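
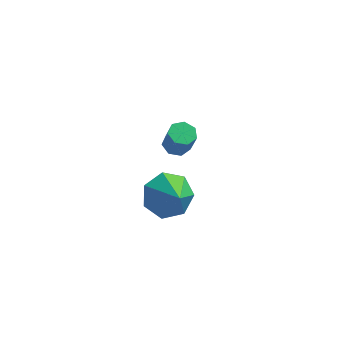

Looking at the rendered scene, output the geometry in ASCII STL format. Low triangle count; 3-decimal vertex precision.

solid 
facet normal -0.433 0.640 -0.635
outer loop
vertex 1.122 -1.164 0.329
vertex 0.614 -1.994 -0.161
vertex 0.273 -1.391 0.68
endloop
endfacet
facet normal 0.304 0.274 0.912
outer loop
vertex 1.122 -1.164 0.329
vertex 0.273 -1.391 0.68
vertex 1.286 -2.986 0.821
endloop
endfacet
facet normal -0.433 0.640 -0.635
outer loop
vertex 0.273 -1.391 0.68
vertex 0.614 -1.994 -0.161
vertex -0.319 -2.072 0.397
endloop
endfacet
facet normal -0.315 -0.117 0.942
outer loop
vertex 0.273 -1.391 0.68
vertex -0.319 -2.072 0.397
vertex 1.286 -2.986 0.821
endloop
endfacet
facet normal -0.433 0.639 -0.635
outer loop
vertex -0.319 -2.072 0.397
vertex 0.614 -1.994 -0.161
vertex -0.208 -2.695 -0.306
endloop
endfacet
facet normal -0.523 -0.677 0.518
outer loop
vertex -0.319 -2.072 0.397
vertex -0.208 -2.695 -0.306
vertex 1.286 -2.986 0.821
endloop
endfacet
facet normal -0.434 0.640 -0.633
outer loop
vertex -0.208 -2.695 -0.306
vertex 0.614 -1.994 -0.161
vertex 0.521 -2.789 -0.901
endloop
endfacet
facet normal -0.161 -0.986 -0.041
outer loop
vertex -0.208 -2.695 -0.306
vertex 0.521 -2.789 -0.901
vertex 1.286 -2.986 0.821
endloop
endfacet
facet normal -0.434 0.640 -0.634
outer loop
vertex 0.521 -2.789 -0.901
vertex 0.614 -1.994 -0.161
vertex 1.32 -2.285 -0.939
endloop
endfacet
facet normal 0.496 -0.810 -0.313
outer loop
vertex 0.521 -2.789 -0.901
vertex 1.32 -2.285 -0.939
vertex 1.286 -2.986 0.821
endloop
endfacet
facet normal -0.434 0.641 -0.633
outer loop
vertex 1.32 -2.285 -0.939
vertex 0.614 -1.994 -0.161
vertex 1.588 -1.562 -0.391
endloop
endfacet
facet normal 0.955 -0.283 -0.094
outer loop
vertex 1.32 -2.285 -0.939
vertex 1.588 -1.562 -0.391
vertex 1.286 -2.986 0.821
endloop
endfacet
facet normal -0.434 0.640 -0.634
outer loop
vertex 1.588 -1.562 -0.391
vertex 0.614 -1.994 -0.161
vertex 1.122 -1.164 0.329
endloop
endfacet
facet normal 0.869 0.200 0.452
outer loop
vertex 1.588 -1.562 -0.391
vertex 1.122 -1.164 0.329
vertex 1.286 -2.986 0.821
endloop
endfacet
facet normal -0.259 0.266 -0.928
outer loop
vertex 0.398 3.661 -2.106
vertex -0.055 3.209 -2.109
vertex -0.102 3.819 -1.921
endloop
endfacet
facet normal 0.352 0.921 0.165
outer loop
vertex 0.398 3.661 -2.106
vertex -0.102 3.819 -1.921
vertex 0.728 3.323 -0.927
endloop
endfacet
facet normal 0.352 0.921 0.165
outer loop
vertex 0.728 3.323 -0.927
vertex -0.102 3.819 -1.921
vertex 0.228 3.481 -0.742
endloop
endfacet
facet normal 0.259 -0.268 0.928
outer loop
vertex 0.728 3.323 -0.927
vertex 0.228 3.481 -0.742
vertex 0.275 2.871 -0.931
endloop
endfacet
facet normal -0.259 0.266 -0.928
outer loop
vertex -0.102 3.819 -1.921
vertex -0.055 3.209 -2.109
vertex -0.566 3.517 -1.878
endloop
endfacet
facet normal -0.484 0.796 0.364
outer loop
vertex -0.102 3.819 -1.921
vertex -0.566 3.517 -1.878
vertex 0.228 3.481 -0.742
endloop
endfacet
facet normal -0.484 0.796 0.364
outer loop
vertex 0.228 3.481 -0.742
vertex -0.566 3.517 -1.878
vertex -0.236 3.179 -0.699
endloop
endfacet
facet normal 0.260 -0.267 0.928
outer loop
vertex 0.228 3.481 -0.742
vertex -0.236 3.179 -0.699
vertex 0.275 2.871 -0.931
endloop
endfacet
facet normal -0.259 0.267 -0.928
outer loop
vertex -0.566 3.517 -1.878
vertex -0.055 3.209 -2.109
vertex -0.645 2.984 -2.009
endloop
endfacet
facet normal -0.955 0.071 0.288
outer loop
vertex -0.566 3.517 -1.878
vertex -0.645 2.984 -2.009
vertex -0.236 3.179 -0.699
endloop
endfacet
facet normal -0.955 0.073 0.287
outer loop
vertex -0.236 3.179 -0.699
vertex -0.645 2.984 -2.009
vertex -0.316 2.645 -0.83
endloop
endfacet
facet normal 0.261 -0.267 0.928
outer loop
vertex -0.236 3.179 -0.699
vertex -0.316 2.645 -0.83
vertex 0.275 2.871 -0.931
endloop
endfacet
facet normal -0.259 0.268 -0.928
outer loop
vertex -0.645 2.984 -2.009
vertex -0.055 3.209 -2.109
vertex -0.28 2.62 -2.216
endloop
endfacet
facet normal -0.708 -0.706 -0.006
outer loop
vertex -0.645 2.984 -2.009
vertex -0.28 2.62 -2.216
vertex -0.316 2.645 -0.83
endloop
endfacet
facet normal -0.708 -0.706 -0.006
outer loop
vertex -0.316 2.645 -0.83
vertex -0.28 2.62 -2.216
vertex 0.049 2.281 -1.037
endloop
endfacet
facet normal 0.260 -0.267 0.928
outer loop
vertex -0.316 2.645 -0.83
vertex 0.049 2.281 -1.037
vertex 0.275 2.871 -0.931
endloop
endfacet
facet normal -0.259 0.267 -0.928
outer loop
vertex -0.28 2.62 -2.216
vertex -0.055 3.209 -2.109
vertex 0.255 2.7 -2.342
endloop
endfacet
facet normal 0.073 -0.953 -0.294
outer loop
vertex -0.28 2.62 -2.216
vertex 0.255 2.7 -2.342
vertex 0.049 2.281 -1.037
endloop
endfacet
facet normal 0.073 -0.953 -0.294
outer loop
vertex 0.049 2.281 -1.037
vertex 0.255 2.7 -2.342
vertex 0.584 2.361 -1.163
endloop
endfacet
facet normal 0.258 -0.266 0.929
outer loop
vertex 0.049 2.281 -1.037
vertex 0.584 2.361 -1.163
vertex 0.275 2.871 -0.931
endloop
endfacet
facet normal -0.261 0.266 -0.928
outer loop
vertex 0.255 2.7 -2.342
vertex -0.055 3.209 -2.109
vertex 0.556 3.163 -2.294
endloop
endfacet
facet normal 0.798 -0.482 -0.361
outer loop
vertex 0.255 2.7 -2.342
vertex 0.556 3.163 -2.294
vertex 0.584 2.361 -1.163
endloop
endfacet
facet normal 0.798 -0.482 -0.362
outer loop
vertex 0.584 2.361 -1.163
vertex 0.556 3.163 -2.294
vertex 0.886 2.825 -1.115
endloop
endfacet
facet normal 0.260 -0.265 0.929
outer loop
vertex 0.584 2.361 -1.163
vertex 0.886 2.825 -1.115
vertex 0.275 2.871 -0.931
endloop
endfacet
facet normal -0.261 0.267 -0.928
outer loop
vertex 0.556 3.163 -2.294
vertex -0.055 3.209 -2.109
vertex 0.398 3.661 -2.106
endloop
endfacet
facet normal 0.923 0.352 -0.157
outer loop
vertex 0.556 3.163 -2.294
vertex 0.398 3.661 -2.106
vertex 0.886 2.825 -1.115
endloop
endfacet
facet normal 0.923 0.352 -0.157
outer loop
vertex 0.886 2.825 -1.115
vertex 0.398 3.661 -2.106
vertex 0.728 3.323 -0.927
endloop
endfacet
facet normal 0.259 -0.268 0.928
outer loop
vertex 0.886 2.825 -1.115
vertex 0.728 3.323 -0.927
vertex 0.275 2.871 -0.931
endloop
endfacet

endsolid


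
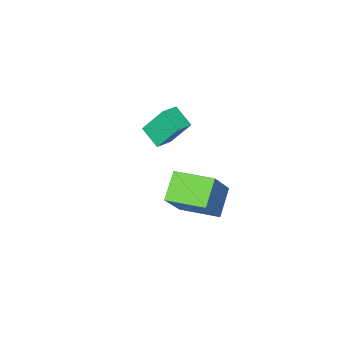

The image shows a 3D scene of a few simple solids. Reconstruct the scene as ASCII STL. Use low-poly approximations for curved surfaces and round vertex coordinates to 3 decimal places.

solid 
facet normal -0.588 0.806 0.069
outer loop
vertex -0.191 2.529 1.224
vertex 0.925 3.198 2.911
vertex 0.679 3.236 0.369
endloop
endfacet
facet normal -0.524 -0.314 -0.792
outer loop
vertex 1.695 1.842 0.249
vertex -0.191 2.529 1.224
vertex 0.679 3.236 0.369
endloop
endfacet
facet normal -0.588 0.806 0.069
outer loop
vertex 0.679 3.236 0.369
vertex 0.925 3.198 2.911
vertex 1.794 3.905 2.055
endloop
endfacet
facet normal 0.617 0.502 -0.607
outer loop
vertex 1.794 3.905 2.055
vertex 1.695 1.842 0.249
vertex 0.679 3.236 0.369
endloop
endfacet
facet normal -0.617 -0.502 0.607
outer loop
vertex -0.191 2.529 1.224
vertex 1.941 1.804 2.791
vertex 0.925 3.198 2.911
endloop
endfacet
facet normal -0.524 -0.315 -0.792
outer loop
vertex 0.826 1.135 1.105
vertex -0.191 2.529 1.224
vertex 1.695 1.842 0.249
endloop
endfacet
facet normal -0.617 -0.502 0.607
outer loop
vertex 0.826 1.135 1.105
vertex 1.941 1.804 2.791
vertex -0.191 2.529 1.224
endloop
endfacet
facet normal 0.524 0.314 0.792
outer loop
vertex 0.925 3.198 2.911
vertex 1.941 1.804 2.791
vertex 1.794 3.905 2.055
endloop
endfacet
facet normal 0.617 0.502 -0.607
outer loop
vertex 2.811 2.511 1.936
vertex 1.695 1.842 0.249
vertex 1.794 3.905 2.055
endloop
endfacet
facet normal 0.523 0.314 0.792
outer loop
vertex 1.794 3.905 2.055
vertex 1.941 1.804 2.791
vertex 2.811 2.511 1.936
endloop
endfacet
facet normal 0.588 -0.806 -0.069
outer loop
vertex 2.811 2.511 1.936
vertex 0.826 1.135 1.105
vertex 1.695 1.842 0.249
endloop
endfacet
facet normal 0.588 -0.806 -0.069
outer loop
vertex 1.941 1.804 2.791
vertex 0.826 1.135 1.105
vertex 2.811 2.511 1.936
endloop
endfacet
facet normal -0.325 0.445 0.835
outer loop
vertex -0.598 -2.075 2.888
vertex 0.181 -1.859 3.076
vertex -0.728 -1.115 2.326
endloop
endfacet
facet normal -0.938 -0.260 -0.228
outer loop
vertex -0.181 -1.861 0.924
vertex -0.598 -2.075 2.888
vertex -0.728 -1.115 2.326
endloop
endfacet
facet normal -0.326 0.444 0.835
outer loop
vertex -0.728 -1.115 2.326
vertex 0.181 -1.859 3.076
vertex 0.051 -0.899 2.515
endloop
endfacet
facet normal -0.116 0.857 -0.501
outer loop
vertex 0.051 -0.899 2.515
vertex -0.181 -1.861 0.924
vertex -0.728 -1.115 2.326
endloop
endfacet
facet normal 0.117 -0.857 0.502
outer loop
vertex -0.598 -2.075 2.888
vertex 0.728 -2.605 1.674
vertex 0.181 -1.859 3.076
endloop
endfacet
facet normal -0.938 -0.260 -0.228
outer loop
vertex -0.051 -2.821 1.485
vertex -0.598 -2.075 2.888
vertex -0.181 -1.861 0.924
endloop
endfacet
facet normal 0.116 -0.857 0.501
outer loop
vertex -0.051 -2.821 1.485
vertex 0.728 -2.605 1.674
vertex -0.598 -2.075 2.888
endloop
endfacet
facet normal 0.938 0.260 0.228
outer loop
vertex 0.181 -1.859 3.076
vertex 0.728 -2.605 1.674
vertex 0.051 -0.899 2.515
endloop
endfacet
facet normal -0.117 0.857 -0.501
outer loop
vertex 0.598 -1.645 1.112
vertex -0.181 -1.861 0.924
vertex 0.051 -0.899 2.515
endloop
endfacet
facet normal 0.938 0.260 0.227
outer loop
vertex 0.051 -0.899 2.515
vertex 0.728 -2.605 1.674
vertex 0.598 -1.645 1.112
endloop
endfacet
facet normal 0.325 -0.444 -0.835
outer loop
vertex 0.598 -1.645 1.112
vertex -0.051 -2.821 1.485
vertex -0.181 -1.861 0.924
endloop
endfacet
facet normal 0.326 -0.444 -0.835
outer loop
vertex 0.728 -2.605 1.674
vertex -0.051 -2.821 1.485
vertex 0.598 -1.645 1.112
endloop
endfacet

endsolid


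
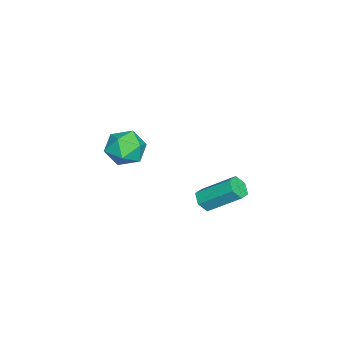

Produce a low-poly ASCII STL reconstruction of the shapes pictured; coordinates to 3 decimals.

solid 
facet normal -0.038 -0.785 -0.618
outer loop
vertex 3.01 2.417 -1.317
vertex 2.348 2.578 -1.481
vertex 2.877 2.846 -1.854
endloop
endfacet
facet normal 0.981 0.088 -0.173
outer loop
vertex 3.01 2.417 -1.317
vertex 2.877 2.846 -1.854
vertex 3.093 4.121 0.024
endloop
endfacet
facet normal 0.981 0.088 -0.173
outer loop
vertex 3.093 4.121 0.024
vertex 2.877 2.846 -1.854
vertex 2.96 4.55 -0.513
endloop
endfacet
facet normal 0.039 0.785 0.618
outer loop
vertex 3.093 4.121 0.024
vertex 2.96 4.55 -0.513
vertex 2.432 4.282 -0.139
endloop
endfacet
facet normal -0.039 -0.785 -0.619
outer loop
vertex 2.877 2.846 -1.854
vertex 2.348 2.578 -1.481
vertex 2.215 3.007 -2.017
endloop
endfacet
facet normal 0.325 0.575 -0.751
outer loop
vertex 2.877 2.846 -1.854
vertex 2.215 3.007 -2.017
vertex 2.96 4.55 -0.513
endloop
endfacet
facet normal 0.325 0.575 -0.751
outer loop
vertex 2.96 4.55 -0.513
vertex 2.215 3.007 -2.017
vertex 2.299 4.711 -0.676
endloop
endfacet
facet normal 0.039 0.785 0.618
outer loop
vertex 2.96 4.55 -0.513
vertex 2.299 4.711 -0.676
vertex 2.432 4.282 -0.139
endloop
endfacet
facet normal -0.039 -0.785 -0.619
outer loop
vertex 2.215 3.007 -2.017
vertex 2.348 2.578 -1.481
vertex 1.687 2.739 -1.644
endloop
endfacet
facet normal -0.655 0.487 -0.578
outer loop
vertex 2.215 3.007 -2.017
vertex 1.687 2.739 -1.644
vertex 2.299 4.711 -0.676
endloop
endfacet
facet normal -0.655 0.487 -0.578
outer loop
vertex 2.299 4.711 -0.676
vertex 1.687 2.739 -1.644
vertex 1.77 4.443 -0.303
endloop
endfacet
facet normal 0.038 0.785 0.618
outer loop
vertex 2.299 4.711 -0.676
vertex 1.77 4.443 -0.303
vertex 2.432 4.282 -0.139
endloop
endfacet
facet normal -0.039 -0.785 -0.618
outer loop
vertex 1.687 2.739 -1.644
vertex 2.348 2.578 -1.481
vertex 1.82 2.31 -1.107
endloop
endfacet
facet normal -0.981 -0.088 0.173
outer loop
vertex 1.687 2.739 -1.644
vertex 1.82 2.31 -1.107
vertex 1.77 4.443 -0.303
endloop
endfacet
facet normal -0.981 -0.088 0.173
outer loop
vertex 1.77 4.443 -0.303
vertex 1.82 2.31 -1.107
vertex 1.903 4.014 0.234
endloop
endfacet
facet normal 0.038 0.785 0.618
outer loop
vertex 1.77 4.443 -0.303
vertex 1.903 4.014 0.234
vertex 2.432 4.282 -0.139
endloop
endfacet
facet normal -0.039 -0.785 -0.618
outer loop
vertex 1.82 2.31 -1.107
vertex 2.348 2.578 -1.481
vertex 2.481 2.149 -0.944
endloop
endfacet
facet normal -0.325 -0.575 0.751
outer loop
vertex 1.82 2.31 -1.107
vertex 2.481 2.149 -0.944
vertex 1.903 4.014 0.234
endloop
endfacet
facet normal -0.325 -0.575 0.751
outer loop
vertex 1.903 4.014 0.234
vertex 2.481 2.149 -0.944
vertex 2.565 3.853 0.397
endloop
endfacet
facet normal 0.039 0.785 0.619
outer loop
vertex 1.903 4.014 0.234
vertex 2.565 3.853 0.397
vertex 2.432 4.282 -0.139
endloop
endfacet
facet normal -0.038 -0.785 -0.618
outer loop
vertex 2.481 2.149 -0.944
vertex 2.348 2.578 -1.481
vertex 3.01 2.417 -1.317
endloop
endfacet
facet normal 0.654 -0.487 0.578
outer loop
vertex 2.481 2.149 -0.944
vertex 3.01 2.417 -1.317
vertex 2.565 3.853 0.397
endloop
endfacet
facet normal 0.655 -0.487 0.578
outer loop
vertex 2.565 3.853 0.397
vertex 3.01 2.417 -1.317
vertex 3.093 4.121 0.024
endloop
endfacet
facet normal 0.039 0.785 0.619
outer loop
vertex 2.565 3.853 0.397
vertex 3.093 4.121 0.024
vertex 2.432 4.282 -0.139
endloop
endfacet
facet normal -0.861 0.382 0.335
outer loop
vertex -3.004 -1.742 -1.862
vertex -3.499 -2.856 -1.863
vertex -2.928 -2.444 -0.867
endloop
endfacet
facet normal -0.305 0.767 0.564
outer loop
vertex -3.004 -1.742 -1.862
vertex -2.928 -2.444 -0.867
vertex -1.962 -1.793 -1.23
endloop
endfacet
facet normal 0.054 0.999 -0.008
outer loop
vertex -3.004 -1.742 -1.862
vertex -1.962 -1.793 -1.23
vertex -1.936 -1.804 -2.449
endloop
endfacet
facet normal -0.280 0.757 -0.590
outer loop
vertex -3.004 -1.742 -1.862
vertex -1.936 -1.804 -2.449
vertex -2.886 -2.461 -2.84
endloop
endfacet
facet normal -0.846 0.376 -0.379
outer loop
vertex -3.004 -1.742 -1.862
vertex -2.886 -2.461 -2.84
vertex -3.499 -2.856 -1.863
endloop
endfacet
facet normal 0.126 0.334 0.934
outer loop
vertex -1.962 -1.793 -1.23
vertex -2.928 -2.444 -0.867
vertex -1.814 -2.939 -0.84
endloop
endfacet
facet normal -0.774 -0.288 0.563
outer loop
vertex -2.928 -2.444 -0.867
vertex -3.499 -2.856 -1.863
vertex -2.764 -3.596 -1.231
endloop
endfacet
facet normal -0.750 -0.298 -0.591
outer loop
vertex -3.499 -2.856 -1.863
vertex -2.886 -2.461 -2.84
vertex -2.738 -3.607 -2.45
endloop
endfacet
facet normal 0.164 0.318 -0.934
outer loop
vertex -2.886 -2.461 -2.84
vertex -1.936 -1.804 -2.449
vertex -1.772 -2.956 -2.813
endloop
endfacet
facet normal 0.706 0.708 0.009
outer loop
vertex -1.936 -1.804 -2.449
vertex -1.962 -1.793 -1.23
vertex -1.201 -2.544 -1.817
endloop
endfacet
facet normal 0.280 -0.757 0.590
outer loop
vertex -1.696 -3.658 -1.818
vertex -1.814 -2.939 -0.84
vertex -2.764 -3.596 -1.231
endloop
endfacet
facet normal -0.054 -0.999 0.008
outer loop
vertex -1.696 -3.658 -1.818
vertex -2.764 -3.596 -1.231
vertex -2.738 -3.607 -2.45
endloop
endfacet
facet normal 0.305 -0.767 -0.564
outer loop
vertex -1.696 -3.658 -1.818
vertex -2.738 -3.607 -2.45
vertex -1.772 -2.956 -2.813
endloop
endfacet
facet normal 0.861 -0.382 -0.335
outer loop
vertex -1.696 -3.658 -1.818
vertex -1.772 -2.956 -2.813
vertex -1.201 -2.544 -1.817
endloop
endfacet
facet normal 0.846 -0.376 0.379
outer loop
vertex -1.696 -3.658 -1.818
vertex -1.201 -2.544 -1.817
vertex -1.814 -2.939 -0.84
endloop
endfacet
facet normal -0.164 -0.318 0.934
outer loop
vertex -2.764 -3.596 -1.231
vertex -1.814 -2.939 -0.84
vertex -2.928 -2.444 -0.867
endloop
endfacet
facet normal -0.706 -0.708 -0.009
outer loop
vertex -2.738 -3.607 -2.45
vertex -2.764 -3.596 -1.231
vertex -3.499 -2.856 -1.863
endloop
endfacet
facet normal -0.126 -0.334 -0.934
outer loop
vertex -1.772 -2.956 -2.813
vertex -2.738 -3.607 -2.45
vertex -2.886 -2.461 -2.84
endloop
endfacet
facet normal 0.774 0.288 -0.563
outer loop
vertex -1.201 -2.544 -1.817
vertex -1.772 -2.956 -2.813
vertex -1.936 -1.804 -2.449
endloop
endfacet
facet normal 0.750 0.298 0.591
outer loop
vertex -1.814 -2.939 -0.84
vertex -1.201 -2.544 -1.817
vertex -1.962 -1.793 -1.23
endloop
endfacet

endsolid


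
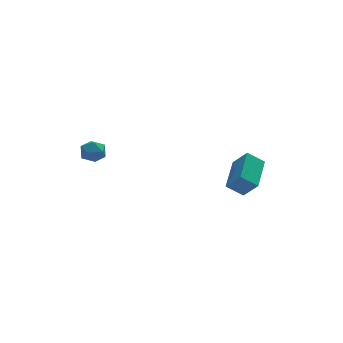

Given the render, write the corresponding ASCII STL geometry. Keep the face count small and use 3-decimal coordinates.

solid 
facet normal -0.414 0.490 -0.767
outer loop
vertex 1.69 -3.954 -3.721
vertex 2.781 -2.193 -3.185
vertex 2.557 -4.285 -4.4
endloop
endfacet
facet normal -0.510 -0.823 -0.250
outer loop
vertex 3.099 -4.927 -3.395
vertex 1.69 -3.954 -3.721
vertex 2.557 -4.285 -4.4
endloop
endfacet
facet normal -0.414 0.490 -0.767
outer loop
vertex 2.557 -4.285 -4.4
vertex 2.781 -2.193 -3.185
vertex 3.648 -2.524 -3.864
endloop
endfacet
facet normal 0.754 -0.288 -0.590
outer loop
vertex 3.648 -2.524 -3.864
vertex 3.099 -4.927 -3.395
vertex 2.557 -4.285 -4.4
endloop
endfacet
facet normal -0.754 0.288 0.590
outer loop
vertex 1.69 -3.954 -3.721
vertex 3.323 -2.835 -2.18
vertex 2.781 -2.193 -3.185
endloop
endfacet
facet normal -0.510 -0.823 -0.250
outer loop
vertex 2.232 -4.596 -2.716
vertex 1.69 -3.954 -3.721
vertex 3.099 -4.927 -3.395
endloop
endfacet
facet normal -0.754 0.288 0.590
outer loop
vertex 2.232 -4.596 -2.716
vertex 3.323 -2.835 -2.18
vertex 1.69 -3.954 -3.721
endloop
endfacet
facet normal 0.510 0.823 0.250
outer loop
vertex 2.781 -2.193 -3.185
vertex 3.323 -2.835 -2.18
vertex 3.648 -2.524 -3.864
endloop
endfacet
facet normal 0.754 -0.288 -0.590
outer loop
vertex 4.19 -3.166 -2.859
vertex 3.099 -4.927 -3.395
vertex 3.648 -2.524 -3.864
endloop
endfacet
facet normal 0.510 0.823 0.250
outer loop
vertex 3.648 -2.524 -3.864
vertex 3.323 -2.835 -2.18
vertex 4.19 -3.166 -2.859
endloop
endfacet
facet normal 0.414 -0.490 0.767
outer loop
vertex 4.19 -3.166 -2.859
vertex 2.232 -4.596 -2.716
vertex 3.099 -4.927 -3.395
endloop
endfacet
facet normal 0.414 -0.490 0.767
outer loop
vertex 3.323 -2.835 -2.18
vertex 2.232 -4.596 -2.716
vertex 4.19 -3.166 -2.859
endloop
endfacet
facet normal -0.260 0.449 0.855
outer loop
vertex -4.521 1.219 -2.377
vertex -3.886 0.896 -2.014
vertex -3.824 1.609 -2.37
endloop
endfacet
facet normal -0.469 0.834 0.290
outer loop
vertex -4.521 1.219 -2.377
vertex -3.824 1.609 -2.37
vertex -4.266 1.592 -3.036
endloop
endfacet
facet normal -0.899 0.425 -0.107
outer loop
vertex -4.521 1.219 -2.377
vertex -4.266 1.592 -3.036
vertex -4.601 0.869 -3.091
endloop
endfacet
facet normal -0.955 -0.211 0.210
outer loop
vertex -4.521 1.219 -2.377
vertex -4.601 0.869 -3.091
vertex -4.367 0.439 -2.46
endloop
endfacet
facet normal -0.560 -0.196 0.805
outer loop
vertex -4.521 1.219 -2.377
vertex -4.367 0.439 -2.46
vertex -3.886 0.896 -2.014
endloop
endfacet
facet normal 0.108 0.989 -0.097
outer loop
vertex -4.266 1.592 -3.036
vertex -3.824 1.609 -2.37
vertex -3.473 1.501 -3.08
endloop
endfacet
facet normal 0.448 0.368 0.815
outer loop
vertex -3.824 1.609 -2.37
vertex -3.886 0.896 -2.014
vertex -3.239 1.071 -2.449
endloop
endfacet
facet normal -0.037 -0.678 0.734
outer loop
vertex -3.886 0.896 -2.014
vertex -4.367 0.439 -2.46
vertex -3.574 0.348 -2.504
endloop
endfacet
facet normal -0.676 -0.701 -0.227
outer loop
vertex -4.367 0.439 -2.46
vertex -4.601 0.869 -3.091
vertex -4.016 0.331 -3.17
endloop
endfacet
facet normal -0.587 0.328 -0.740
outer loop
vertex -4.601 0.869 -3.091
vertex -4.266 1.592 -3.036
vertex -3.954 1.044 -3.526
endloop
endfacet
facet normal 0.955 0.211 -0.210
outer loop
vertex -3.319 0.721 -3.163
vertex -3.473 1.501 -3.08
vertex -3.239 1.071 -2.449
endloop
endfacet
facet normal 0.899 -0.425 0.107
outer loop
vertex -3.319 0.721 -3.163
vertex -3.239 1.071 -2.449
vertex -3.574 0.348 -2.504
endloop
endfacet
facet normal 0.469 -0.834 -0.290
outer loop
vertex -3.319 0.721 -3.163
vertex -3.574 0.348 -2.504
vertex -4.016 0.331 -3.17
endloop
endfacet
facet normal 0.260 -0.449 -0.855
outer loop
vertex -3.319 0.721 -3.163
vertex -4.016 0.331 -3.17
vertex -3.954 1.044 -3.526
endloop
endfacet
facet normal 0.560 0.196 -0.805
outer loop
vertex -3.319 0.721 -3.163
vertex -3.954 1.044 -3.526
vertex -3.473 1.501 -3.08
endloop
endfacet
facet normal 0.676 0.701 0.227
outer loop
vertex -3.239 1.071 -2.449
vertex -3.473 1.501 -3.08
vertex -3.824 1.609 -2.37
endloop
endfacet
facet normal 0.587 -0.328 0.740
outer loop
vertex -3.574 0.348 -2.504
vertex -3.239 1.071 -2.449
vertex -3.886 0.896 -2.014
endloop
endfacet
facet normal -0.108 -0.989 0.097
outer loop
vertex -4.016 0.331 -3.17
vertex -3.574 0.348 -2.504
vertex -4.367 0.439 -2.46
endloop
endfacet
facet normal -0.448 -0.368 -0.815
outer loop
vertex -3.954 1.044 -3.526
vertex -4.016 0.331 -3.17
vertex -4.601 0.869 -3.091
endloop
endfacet
facet normal 0.037 0.678 -0.734
outer loop
vertex -3.473 1.501 -3.08
vertex -3.954 1.044 -3.526
vertex -4.266 1.592 -3.036
endloop
endfacet

endsolid


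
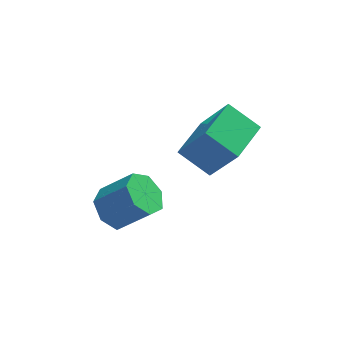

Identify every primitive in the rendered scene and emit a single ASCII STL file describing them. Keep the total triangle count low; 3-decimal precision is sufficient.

solid 
facet normal -0.699 0.143 -0.700
outer loop
vertex -2.378 0.792 -2.565
vertex -2.967 0.298 -2.078
vertex -2.815 1.195 -2.046
endloop
endfacet
facet normal 0.452 0.848 -0.278
outer loop
vertex -2.378 0.792 -2.565
vertex -2.815 1.195 -2.046
vertex -1.224 0.555 -1.409
endloop
endfacet
facet normal 0.452 0.848 -0.278
outer loop
vertex -1.224 0.555 -1.409
vertex -2.815 1.195 -2.046
vertex -1.661 0.958 -0.89
endloop
endfacet
facet normal 0.699 -0.144 0.700
outer loop
vertex -1.224 0.555 -1.409
vertex -1.661 0.958 -0.89
vertex -1.813 0.062 -0.922
endloop
endfacet
facet normal -0.699 0.143 -0.701
outer loop
vertex -2.815 1.195 -2.046
vertex -2.967 0.298 -2.078
vertex -3.367 0.923 -1.551
endloop
endfacet
facet normal -0.151 0.928 0.341
outer loop
vertex -2.815 1.195 -2.046
vertex -3.367 0.923 -1.551
vertex -1.661 0.958 -0.89
endloop
endfacet
facet normal -0.151 0.928 0.341
outer loop
vertex -1.661 0.958 -0.89
vertex -3.367 0.923 -1.551
vertex -2.213 0.686 -0.395
endloop
endfacet
facet normal 0.699 -0.144 0.701
outer loop
vertex -1.661 0.958 -0.89
vertex -2.213 0.686 -0.395
vertex -1.813 0.062 -0.922
endloop
endfacet
facet normal -0.700 0.142 -0.700
outer loop
vertex -3.367 0.923 -1.551
vertex -2.967 0.298 -2.078
vertex -3.617 0.181 -1.452
endloop
endfacet
facet normal -0.640 0.310 0.703
outer loop
vertex -3.367 0.923 -1.551
vertex -3.617 0.181 -1.452
vertex -2.213 0.686 -0.395
endloop
endfacet
facet normal -0.640 0.309 0.703
outer loop
vertex -2.213 0.686 -0.395
vertex -3.617 0.181 -1.452
vertex -2.464 -0.056 -0.297
endloop
endfacet
facet normal 0.699 -0.144 0.701
outer loop
vertex -2.213 0.686 -0.395
vertex -2.464 -0.056 -0.297
vertex -1.813 0.062 -0.922
endloop
endfacet
facet normal -0.700 0.143 -0.700
outer loop
vertex -3.617 0.181 -1.452
vertex -2.967 0.298 -2.078
vertex -3.378 -0.473 -1.825
endloop
endfacet
facet normal -0.648 -0.542 0.535
outer loop
vertex -3.617 0.181 -1.452
vertex -3.378 -0.473 -1.825
vertex -2.464 -0.056 -0.297
endloop
endfacet
facet normal -0.648 -0.542 0.535
outer loop
vertex -2.464 -0.056 -0.297
vertex -3.378 -0.473 -1.825
vertex -2.225 -0.71 -0.67
endloop
endfacet
facet normal 0.699 -0.144 0.701
outer loop
vertex -2.464 -0.056 -0.297
vertex -2.225 -0.71 -0.67
vertex -1.813 0.062 -0.922
endloop
endfacet
facet normal -0.699 0.143 -0.700
outer loop
vertex -3.378 -0.473 -1.825
vertex -2.967 0.298 -2.078
vertex -2.829 -0.546 -2.388
endloop
endfacet
facet normal -0.167 -0.985 -0.035
outer loop
vertex -3.378 -0.473 -1.825
vertex -2.829 -0.546 -2.388
vertex -2.225 -0.71 -0.67
endloop
endfacet
facet normal -0.167 -0.985 -0.035
outer loop
vertex -2.225 -0.71 -0.67
vertex -2.829 -0.546 -2.388
vertex -1.676 -0.783 -1.233
endloop
endfacet
facet normal 0.699 -0.144 0.700
outer loop
vertex -2.225 -0.71 -0.67
vertex -1.676 -0.783 -1.233
vertex -1.813 0.062 -0.922
endloop
endfacet
facet normal -0.699 0.143 -0.701
outer loop
vertex -2.829 -0.546 -2.388
vertex -2.967 0.298 -2.078
vertex -2.384 0.017 -2.717
endloop
endfacet
facet normal 0.440 -0.686 -0.580
outer loop
vertex -2.829 -0.546 -2.388
vertex -2.384 0.017 -2.717
vertex -1.676 -0.783 -1.233
endloop
endfacet
facet normal 0.439 -0.687 -0.580
outer loop
vertex -1.676 -0.783 -1.233
vertex -2.384 0.017 -2.717
vertex -1.23 -0.22 -1.562
endloop
endfacet
facet normal 0.699 -0.144 0.700
outer loop
vertex -1.676 -0.783 -1.233
vertex -1.23 -0.22 -1.562
vertex -1.813 0.062 -0.922
endloop
endfacet
facet normal -0.699 0.143 -0.701
outer loop
vertex -2.384 0.017 -2.717
vertex -2.967 0.298 -2.078
vertex -2.378 0.792 -2.565
endloop
endfacet
facet normal 0.715 0.129 -0.687
outer loop
vertex -2.384 0.017 -2.717
vertex -2.378 0.792 -2.565
vertex -1.23 -0.22 -1.562
endloop
endfacet
facet normal 0.715 0.130 -0.687
outer loop
vertex -1.23 -0.22 -1.562
vertex -2.378 0.792 -2.565
vertex -1.224 0.555 -1.409
endloop
endfacet
facet normal 0.699 -0.144 0.700
outer loop
vertex -1.23 -0.22 -1.562
vertex -1.224 0.555 -1.409
vertex -1.813 0.062 -0.922
endloop
endfacet
facet normal -0.739 0.419 0.527
outer loop
vertex 0.219 -0.233 2.862
vertex 1.103 1.228 2.939
vertex -0.675 0.4 1.105
endloop
endfacet
facet normal -0.517 -0.855 -0.045
outer loop
vertex 0.397 -0.208 0.341
vertex 0.219 -0.233 2.862
vertex -0.675 0.4 1.105
endloop
endfacet
facet normal -0.739 0.419 0.527
outer loop
vertex -0.675 0.4 1.105
vertex 1.103 1.228 2.939
vertex 0.209 1.861 1.182
endloop
endfacet
facet normal -0.431 0.306 -0.849
outer loop
vertex 0.209 1.861 1.182
vertex 0.397 -0.208 0.341
vertex -0.675 0.4 1.105
endloop
endfacet
facet normal 0.431 -0.306 0.849
outer loop
vertex 0.219 -0.233 2.862
vertex 2.175 0.62 2.175
vertex 1.103 1.228 2.939
endloop
endfacet
facet normal -0.517 -0.855 -0.045
outer loop
vertex 1.291 -0.841 2.098
vertex 0.219 -0.233 2.862
vertex 0.397 -0.208 0.341
endloop
endfacet
facet normal 0.431 -0.306 0.849
outer loop
vertex 1.291 -0.841 2.098
vertex 2.175 0.62 2.175
vertex 0.219 -0.233 2.862
endloop
endfacet
facet normal 0.517 0.855 0.045
outer loop
vertex 1.103 1.228 2.939
vertex 2.175 0.62 2.175
vertex 0.209 1.861 1.182
endloop
endfacet
facet normal -0.431 0.306 -0.849
outer loop
vertex 1.281 1.253 0.418
vertex 0.397 -0.208 0.341
vertex 0.209 1.861 1.182
endloop
endfacet
facet normal 0.517 0.855 0.045
outer loop
vertex 0.209 1.861 1.182
vertex 2.175 0.62 2.175
vertex 1.281 1.253 0.418
endloop
endfacet
facet normal 0.739 -0.419 -0.527
outer loop
vertex 1.281 1.253 0.418
vertex 1.291 -0.841 2.098
vertex 0.397 -0.208 0.341
endloop
endfacet
facet normal 0.739 -0.419 -0.527
outer loop
vertex 2.175 0.62 2.175
vertex 1.291 -0.841 2.098
vertex 1.281 1.253 0.418
endloop
endfacet

endsolid


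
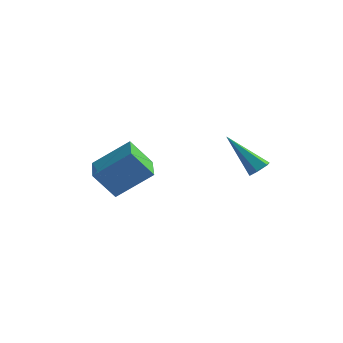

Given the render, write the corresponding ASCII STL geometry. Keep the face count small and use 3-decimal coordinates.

solid 
facet normal -0.716 -0.348 -0.605
outer loop
vertex -1.993 -3.319 2.607
vertex -2.625 -1.832 2.499
vertex -1.136 -3.04 1.433
endloop
endfacet
facet normal 0.390 -0.918 0.067
outer loop
vertex 0.245 -2.368 2.601
vertex -1.993 -3.319 2.607
vertex -1.136 -3.04 1.433
endloop
endfacet
facet normal -0.716 -0.349 -0.605
outer loop
vertex -1.136 -3.04 1.433
vertex -2.625 -1.832 2.499
vertex -1.769 -1.553 1.325
endloop
endfacet
facet normal 0.579 0.189 -0.793
outer loop
vertex -1.769 -1.553 1.325
vertex 0.245 -2.368 2.601
vertex -1.136 -3.04 1.433
endloop
endfacet
facet normal -0.579 -0.189 0.793
outer loop
vertex -1.993 -3.319 2.607
vertex -1.244 -1.16 3.667
vertex -2.625 -1.832 2.499
endloop
endfacet
facet normal 0.390 -0.918 0.066
outer loop
vertex -0.611 -2.647 3.775
vertex -1.993 -3.319 2.607
vertex 0.245 -2.368 2.601
endloop
endfacet
facet normal -0.579 -0.189 0.793
outer loop
vertex -0.611 -2.647 3.775
vertex -1.244 -1.16 3.667
vertex -1.993 -3.319 2.607
endloop
endfacet
facet normal -0.391 0.918 -0.067
outer loop
vertex -2.625 -1.832 2.499
vertex -1.244 -1.16 3.667
vertex -1.769 -1.553 1.325
endloop
endfacet
facet normal 0.579 0.188 -0.793
outer loop
vertex -0.387 -0.881 2.493
vertex 0.245 -2.368 2.601
vertex -1.769 -1.553 1.325
endloop
endfacet
facet normal -0.390 0.918 -0.067
outer loop
vertex -1.769 -1.553 1.325
vertex -1.244 -1.16 3.667
vertex -0.387 -0.881 2.493
endloop
endfacet
facet normal 0.716 0.348 0.605
outer loop
vertex -0.387 -0.881 2.493
vertex -0.611 -2.647 3.775
vertex 0.245 -2.368 2.601
endloop
endfacet
facet normal 0.716 0.349 0.605
outer loop
vertex -1.244 -1.16 3.667
vertex -0.611 -2.647 3.775
vertex -0.387 -0.881 2.493
endloop
endfacet
facet normal 0.691 -0.085 -0.718
outer loop
vertex 4.077 0.327 2.523
vertex 3.71 0.469 2.153
vertex 4.009 0.848 2.396
endloop
endfacet
facet normal 0.547 0.265 0.794
outer loop
vertex 4.077 0.327 2.523
vertex 4.009 0.848 2.396
vertex 2.23 0.651 3.687
endloop
endfacet
facet normal 0.691 -0.085 -0.718
outer loop
vertex 4.009 0.848 2.396
vertex 3.71 0.469 2.153
vertex 3.642 0.989 2.026
endloop
endfacet
facet normal 0.092 0.957 0.273
outer loop
vertex 4.009 0.848 2.396
vertex 3.642 0.989 2.026
vertex 2.23 0.651 3.687
endloop
endfacet
facet normal 0.693 -0.084 -0.716
outer loop
vertex 3.642 0.989 2.026
vertex 3.71 0.469 2.153
vertex 3.344 0.611 1.782
endloop
endfacet
facet normal -0.601 0.710 -0.366
outer loop
vertex 3.642 0.989 2.026
vertex 3.344 0.611 1.782
vertex 2.23 0.651 3.687
endloop
endfacet
facet normal 0.693 -0.086 -0.716
outer loop
vertex 3.344 0.611 1.782
vertex 3.71 0.469 2.153
vertex 3.412 0.09 1.91
endloop
endfacet
facet normal -0.842 -0.230 -0.488
outer loop
vertex 3.344 0.611 1.782
vertex 3.412 0.09 1.91
vertex 2.23 0.651 3.687
endloop
endfacet
facet normal 0.692 -0.085 -0.717
outer loop
vertex 3.412 0.09 1.91
vertex 3.71 0.469 2.153
vertex 3.778 -0.051 2.28
endloop
endfacet
facet normal -0.388 -0.921 0.033
outer loop
vertex 3.412 0.09 1.91
vertex 3.778 -0.051 2.28
vertex 2.23 0.651 3.687
endloop
endfacet
facet normal 0.691 -0.085 -0.718
outer loop
vertex 3.778 -0.051 2.28
vertex 3.71 0.469 2.153
vertex 4.077 0.327 2.523
endloop
endfacet
facet normal 0.306 -0.674 0.673
outer loop
vertex 3.778 -0.051 2.28
vertex 4.077 0.327 2.523
vertex 2.23 0.651 3.687
endloop
endfacet

endsolid


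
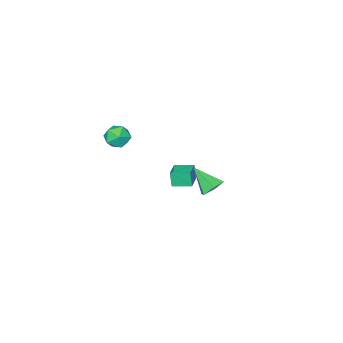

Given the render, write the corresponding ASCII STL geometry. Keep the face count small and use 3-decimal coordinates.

solid 
facet normal -0.584 0.800 0.138
outer loop
vertex -2.184 -0.655 -0.162
vertex -1.237 -0.001 0.05
vertex -2.117 -0.442 -1.116
endloop
endfacet
facet normal -0.809 -0.559 -0.182
outer loop
vertex -1.463 -1.339 -1.27
vertex -2.184 -0.655 -0.162
vertex -2.117 -0.442 -1.116
endloop
endfacet
facet normal -0.583 0.801 0.137
outer loop
vertex -2.117 -0.442 -1.116
vertex -1.237 -0.001 0.05
vertex -1.17 0.211 -0.904
endloop
endfacet
facet normal 0.068 0.217 -0.974
outer loop
vertex -1.17 0.211 -0.904
vertex -1.463 -1.339 -1.27
vertex -2.117 -0.442 -1.116
endloop
endfacet
facet normal -0.068 -0.217 0.974
outer loop
vertex -2.184 -0.655 -0.162
vertex -0.583 -0.898 -0.104
vertex -1.237 -0.001 0.05
endloop
endfacet
facet normal -0.809 -0.559 -0.181
outer loop
vertex -1.53 -1.551 -0.316
vertex -2.184 -0.655 -0.162
vertex -1.463 -1.339 -1.27
endloop
endfacet
facet normal -0.068 -0.217 0.974
outer loop
vertex -1.53 -1.551 -0.316
vertex -0.583 -0.898 -0.104
vertex -2.184 -0.655 -0.162
endloop
endfacet
facet normal 0.809 0.559 0.181
outer loop
vertex -1.237 -0.001 0.05
vertex -0.583 -0.898 -0.104
vertex -1.17 0.211 -0.904
endloop
endfacet
facet normal 0.068 0.217 -0.974
outer loop
vertex -0.516 -0.685 -1.058
vertex -1.463 -1.339 -1.27
vertex -1.17 0.211 -0.904
endloop
endfacet
facet normal 0.809 0.559 0.182
outer loop
vertex -1.17 0.211 -0.904
vertex -0.583 -0.898 -0.104
vertex -0.516 -0.685 -1.058
endloop
endfacet
facet normal 0.583 -0.801 -0.137
outer loop
vertex -0.516 -0.685 -1.058
vertex -1.53 -1.551 -0.316
vertex -1.463 -1.339 -1.27
endloop
endfacet
facet normal 0.583 -0.801 -0.138
outer loop
vertex -0.583 -0.898 -0.104
vertex -1.53 -1.551 -0.316
vertex -0.516 -0.685 -1.058
endloop
endfacet
facet normal 0.149 0.986 0.071
outer loop
vertex 0.825 -3.191 1.502
vertex 0.154 -3.127 2.021
vertex 0.929 -3.267 2.344
endloop
endfacet
facet normal 0.766 0.642 -0.037
outer loop
vertex 0.825 -3.191 1.502
vertex 0.929 -3.267 2.344
vertex 1.343 -3.791 1.814
endloop
endfacet
facet normal 0.711 0.277 -0.647
outer loop
vertex 0.825 -3.191 1.502
vertex 1.343 -3.791 1.814
vertex 0.824 -3.974 1.165
endloop
endfacet
facet normal 0.061 0.395 -0.917
outer loop
vertex 0.825 -3.191 1.502
vertex 0.824 -3.974 1.165
vertex 0.088 -3.563 1.293
endloop
endfacet
facet normal -0.286 0.833 -0.473
outer loop
vertex 0.825 -3.191 1.502
vertex 0.088 -3.563 1.293
vertex 0.154 -3.127 2.021
endloop
endfacet
facet normal 0.852 0.174 0.494
outer loop
vertex 1.343 -3.791 1.814
vertex 0.929 -3.267 2.344
vertex 0.992 -4.097 2.527
endloop
endfacet
facet normal -0.146 0.730 0.667
outer loop
vertex 0.929 -3.267 2.344
vertex 0.154 -3.127 2.021
vertex 0.256 -3.686 2.655
endloop
endfacet
facet normal -0.850 0.482 -0.212
outer loop
vertex 0.154 -3.127 2.021
vertex 0.088 -3.563 1.293
vertex -0.263 -3.869 2.006
endloop
endfacet
facet normal -0.289 -0.227 -0.930
outer loop
vertex 0.088 -3.563 1.293
vertex 0.824 -3.974 1.165
vertex 0.151 -4.393 1.476
endloop
endfacet
facet normal 0.763 -0.419 -0.492
outer loop
vertex 0.824 -3.974 1.165
vertex 1.343 -3.791 1.814
vertex 0.926 -4.533 1.799
endloop
endfacet
facet normal -0.061 -0.395 0.917
outer loop
vertex 0.255 -4.469 2.318
vertex 0.992 -4.097 2.527
vertex 0.256 -3.686 2.655
endloop
endfacet
facet normal -0.711 -0.277 0.647
outer loop
vertex 0.255 -4.469 2.318
vertex 0.256 -3.686 2.655
vertex -0.263 -3.869 2.006
endloop
endfacet
facet normal -0.766 -0.642 0.037
outer loop
vertex 0.255 -4.469 2.318
vertex -0.263 -3.869 2.006
vertex 0.151 -4.393 1.476
endloop
endfacet
facet normal -0.149 -0.986 -0.071
outer loop
vertex 0.255 -4.469 2.318
vertex 0.151 -4.393 1.476
vertex 0.926 -4.533 1.799
endloop
endfacet
facet normal 0.286 -0.833 0.473
outer loop
vertex 0.255 -4.469 2.318
vertex 0.926 -4.533 1.799
vertex 0.992 -4.097 2.527
endloop
endfacet
facet normal 0.289 0.227 0.930
outer loop
vertex 0.256 -3.686 2.655
vertex 0.992 -4.097 2.527
vertex 0.929 -3.267 2.344
endloop
endfacet
facet normal -0.763 0.419 0.492
outer loop
vertex -0.263 -3.869 2.006
vertex 0.256 -3.686 2.655
vertex 0.154 -3.127 2.021
endloop
endfacet
facet normal -0.852 -0.174 -0.494
outer loop
vertex 0.151 -4.393 1.476
vertex -0.263 -3.869 2.006
vertex 0.088 -3.563 1.293
endloop
endfacet
facet normal 0.146 -0.730 -0.667
outer loop
vertex 0.926 -4.533 1.799
vertex 0.151 -4.393 1.476
vertex 0.824 -3.974 1.165
endloop
endfacet
facet normal 0.850 -0.482 0.212
outer loop
vertex 0.992 -4.097 2.527
vertex 0.926 -4.533 1.799
vertex 1.343 -3.791 1.814
endloop
endfacet
facet normal -0.173 0.694 -0.699
outer loop
vertex 1.311 4.407 2.652
vertex 0.971 3.893 2.225
vertex 0.573 4.292 2.72
endloop
endfacet
facet normal 0.023 0.393 0.919
outer loop
vertex 1.311 4.407 2.652
vertex 0.573 4.292 2.72
vertex 1.249 2.767 3.355
endloop
endfacet
facet normal -0.172 0.695 -0.698
outer loop
vertex 0.573 4.292 2.72
vertex 0.971 3.893 2.225
vertex 0.233 3.778 2.292
endloop
endfacet
facet normal -0.748 -0.056 0.661
outer loop
vertex 0.573 4.292 2.72
vertex 0.233 3.778 2.292
vertex 1.249 2.767 3.355
endloop
endfacet
facet normal -0.172 0.695 -0.698
outer loop
vertex 0.233 3.778 2.292
vertex 0.971 3.893 2.225
vertex 0.631 3.379 1.797
endloop
endfacet
facet normal -0.707 -0.708 0.002
outer loop
vertex 0.233 3.778 2.292
vertex 0.631 3.379 1.797
vertex 1.249 2.767 3.355
endloop
endfacet
facet normal -0.172 0.695 -0.698
outer loop
vertex 0.631 3.379 1.797
vertex 0.971 3.893 2.225
vertex 1.369 3.494 1.73
endloop
endfacet
facet normal 0.106 -0.911 -0.400
outer loop
vertex 0.631 3.379 1.797
vertex 1.369 3.494 1.73
vertex 1.249 2.767 3.355
endloop
endfacet
facet normal -0.173 0.694 -0.699
outer loop
vertex 1.369 3.494 1.73
vertex 0.971 3.893 2.225
vertex 1.709 4.008 2.157
endloop
endfacet
facet normal 0.876 -0.461 -0.142
outer loop
vertex 1.369 3.494 1.73
vertex 1.709 4.008 2.157
vertex 1.249 2.767 3.355
endloop
endfacet
facet normal -0.173 0.694 -0.699
outer loop
vertex 1.709 4.008 2.157
vertex 0.971 3.893 2.225
vertex 1.311 4.407 2.652
endloop
endfacet
facet normal 0.834 0.190 0.517
outer loop
vertex 1.709 4.008 2.157
vertex 1.311 4.407 2.652
vertex 1.249 2.767 3.355
endloop
endfacet

endsolid


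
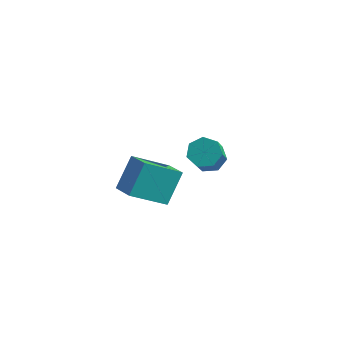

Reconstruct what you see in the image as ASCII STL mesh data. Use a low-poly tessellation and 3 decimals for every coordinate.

solid 
facet normal -0.821 0.472 -0.320
outer loop
vertex -0.46 -2.994 1.57
vertex 0.711 -1.751 0.401
vertex -0.592 -4.136 0.224
endloop
endfacet
facet normal -0.566 -0.600 0.565
outer loop
vertex 0.369 -4.689 0.599
vertex -0.46 -2.994 1.57
vertex -0.592 -4.136 0.224
endloop
endfacet
facet normal -0.821 0.472 -0.320
outer loop
vertex -0.592 -4.136 0.224
vertex 0.711 -1.751 0.401
vertex 0.579 -2.893 -0.945
endloop
endfacet
facet normal -0.074 -0.645 -0.760
outer loop
vertex 0.579 -2.893 -0.945
vertex 0.369 -4.689 0.599
vertex -0.592 -4.136 0.224
endloop
endfacet
facet normal 0.074 0.645 0.760
outer loop
vertex -0.46 -2.994 1.57
vertex 1.672 -2.304 0.776
vertex 0.711 -1.751 0.401
endloop
endfacet
facet normal -0.566 -0.600 0.565
outer loop
vertex 0.501 -3.547 1.945
vertex -0.46 -2.994 1.57
vertex 0.369 -4.689 0.599
endloop
endfacet
facet normal 0.074 0.645 0.760
outer loop
vertex 0.501 -3.547 1.945
vertex 1.672 -2.304 0.776
vertex -0.46 -2.994 1.57
endloop
endfacet
facet normal 0.566 0.600 -0.565
outer loop
vertex 0.711 -1.751 0.401
vertex 1.672 -2.304 0.776
vertex 0.579 -2.893 -0.945
endloop
endfacet
facet normal -0.074 -0.645 -0.760
outer loop
vertex 1.54 -3.446 -0.57
vertex 0.369 -4.689 0.599
vertex 0.579 -2.893 -0.945
endloop
endfacet
facet normal 0.566 0.600 -0.565
outer loop
vertex 0.579 -2.893 -0.945
vertex 1.672 -2.304 0.776
vertex 1.54 -3.446 -0.57
endloop
endfacet
facet normal 0.821 -0.472 0.320
outer loop
vertex 1.54 -3.446 -0.57
vertex 0.501 -3.547 1.945
vertex 0.369 -4.689 0.599
endloop
endfacet
facet normal 0.821 -0.472 0.320
outer loop
vertex 1.672 -2.304 0.776
vertex 0.501 -3.547 1.945
vertex 1.54 -3.446 -0.57
endloop
endfacet
facet normal -0.186 0.621 -0.761
outer loop
vertex 1.532 2.3 -2.113
vertex 0.735 2.068 -2.108
vertex 1.096 2.688 -1.69
endloop
endfacet
facet normal 0.774 0.570 0.275
outer loop
vertex 1.532 2.3 -2.113
vertex 1.096 2.688 -1.69
vertex 1.902 1.065 -0.597
endloop
endfacet
facet normal 0.774 0.570 0.276
outer loop
vertex 1.902 1.065 -0.597
vertex 1.096 2.688 -1.69
vertex 1.466 1.452 -0.175
endloop
endfacet
facet normal 0.186 -0.621 0.762
outer loop
vertex 1.902 1.065 -0.597
vertex 1.466 1.452 -0.175
vertex 1.105 0.832 -0.592
endloop
endfacet
facet normal -0.186 0.621 -0.761
outer loop
vertex 1.096 2.688 -1.69
vertex 0.735 2.068 -2.108
vertex 0.388 2.608 -1.582
endloop
endfacet
facet normal 0.009 0.776 0.631
outer loop
vertex 1.096 2.688 -1.69
vertex 0.388 2.608 -1.582
vertex 1.466 1.452 -0.175
endloop
endfacet
facet normal 0.010 0.776 0.630
outer loop
vertex 1.466 1.452 -0.175
vertex 0.388 2.608 -1.582
vertex 0.758 1.373 -0.067
endloop
endfacet
facet normal 0.185 -0.620 0.762
outer loop
vertex 1.466 1.452 -0.175
vertex 0.758 1.373 -0.067
vertex 1.105 0.832 -0.592
endloop
endfacet
facet normal -0.186 0.622 -0.761
outer loop
vertex 0.388 2.608 -1.582
vertex 0.735 2.068 -2.108
vertex -0.058 2.122 -1.87
endloop
endfacet
facet normal -0.763 0.397 0.510
outer loop
vertex 0.388 2.608 -1.582
vertex -0.058 2.122 -1.87
vertex 0.758 1.373 -0.067
endloop
endfacet
facet normal -0.763 0.398 0.510
outer loop
vertex 0.758 1.373 -0.067
vertex -0.058 2.122 -1.87
vertex 0.312 0.886 -0.354
endloop
endfacet
facet normal 0.187 -0.620 0.762
outer loop
vertex 0.758 1.373 -0.067
vertex 0.312 0.886 -0.354
vertex 1.105 0.832 -0.592
endloop
endfacet
facet normal -0.186 0.620 -0.762
outer loop
vertex -0.058 2.122 -1.87
vertex 0.735 2.068 -2.108
vertex 0.093 1.594 -2.337
endloop
endfacet
facet normal -0.960 -0.280 0.006
outer loop
vertex -0.058 2.122 -1.87
vertex 0.093 1.594 -2.337
vertex 0.312 0.886 -0.354
endloop
endfacet
facet normal -0.960 -0.280 0.006
outer loop
vertex 0.312 0.886 -0.354
vertex 0.093 1.594 -2.337
vertex 0.463 0.359 -0.821
endloop
endfacet
facet normal 0.186 -0.621 0.761
outer loop
vertex 0.312 0.886 -0.354
vertex 0.463 0.359 -0.821
vertex 1.105 0.832 -0.592
endloop
endfacet
facet normal -0.186 0.620 -0.762
outer loop
vertex 0.093 1.594 -2.337
vertex 0.735 2.068 -2.108
vertex 0.727 1.423 -2.631
endloop
endfacet
facet normal -0.435 -0.747 -0.503
outer loop
vertex 0.093 1.594 -2.337
vertex 0.727 1.423 -2.631
vertex 0.463 0.359 -0.821
endloop
endfacet
facet normal -0.435 -0.747 -0.503
outer loop
vertex 0.463 0.359 -0.821
vertex 0.727 1.423 -2.631
vertex 1.097 0.188 -1.115
endloop
endfacet
facet normal 0.186 -0.621 0.762
outer loop
vertex 0.463 0.359 -0.821
vertex 1.097 0.188 -1.115
vertex 1.105 0.832 -0.592
endloop
endfacet
facet normal -0.186 0.620 -0.762
outer loop
vertex 0.727 1.423 -2.631
vertex 0.735 2.068 -2.108
vertex 1.368 1.738 -2.531
endloop
endfacet
facet normal 0.419 -0.651 -0.633
outer loop
vertex 0.727 1.423 -2.631
vertex 1.368 1.738 -2.531
vertex 1.097 0.188 -1.115
endloop
endfacet
facet normal 0.417 -0.652 -0.634
outer loop
vertex 1.097 0.188 -1.115
vertex 1.368 1.738 -2.531
vertex 1.738 0.502 -1.016
endloop
endfacet
facet normal 0.186 -0.621 0.762
outer loop
vertex 1.097 0.188 -1.115
vertex 1.738 0.502 -1.016
vertex 1.105 0.832 -0.592
endloop
endfacet
facet normal -0.185 0.621 -0.762
outer loop
vertex 1.368 1.738 -2.531
vertex 0.735 2.068 -2.108
vertex 1.532 2.3 -2.113
endloop
endfacet
facet normal 0.956 -0.066 -0.287
outer loop
vertex 1.368 1.738 -2.531
vertex 1.532 2.3 -2.113
vertex 1.738 0.502 -1.016
endloop
endfacet
facet normal 0.956 -0.065 -0.286
outer loop
vertex 1.738 0.502 -1.016
vertex 1.532 2.3 -2.113
vertex 1.902 1.065 -0.597
endloop
endfacet
facet normal 0.186 -0.621 0.761
outer loop
vertex 1.738 0.502 -1.016
vertex 1.902 1.065 -0.597
vertex 1.105 0.832 -0.592
endloop
endfacet

endsolid


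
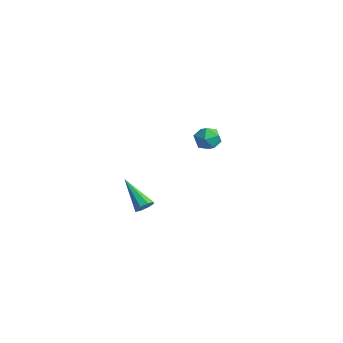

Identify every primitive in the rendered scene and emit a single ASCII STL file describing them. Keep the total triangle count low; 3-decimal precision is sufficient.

solid 
facet normal -0.438 0.374 0.818
outer loop
vertex -3.543 3.776 0.293
vertex -4.109 3.246 0.232
vertex -3.47 3.087 0.647
endloop
endfacet
facet normal 0.269 0.463 0.845
outer loop
vertex -3.543 3.776 0.293
vertex -3.47 3.087 0.647
vertex -2.861 3.403 0.28
endloop
endfacet
facet normal 0.466 0.842 0.273
outer loop
vertex -3.543 3.776 0.293
vertex -2.861 3.403 0.28
vertex -3.123 3.756 -0.362
endloop
endfacet
facet normal -0.120 0.987 -0.107
outer loop
vertex -3.543 3.776 0.293
vertex -3.123 3.756 -0.362
vertex -3.895 3.659 -0.391
endloop
endfacet
facet normal -0.678 0.698 0.230
outer loop
vertex -3.543 3.776 0.293
vertex -3.895 3.659 -0.391
vertex -4.109 3.246 0.232
endloop
endfacet
facet normal 0.575 -0.181 0.798
outer loop
vertex -2.861 3.403 0.28
vertex -3.47 3.087 0.647
vertex -3.005 2.641 0.211
endloop
endfacet
facet normal -0.571 -0.324 0.755
outer loop
vertex -3.47 3.087 0.647
vertex -4.109 3.246 0.232
vertex -3.777 2.544 0.182
endloop
endfacet
facet normal -0.960 0.199 -0.198
outer loop
vertex -4.109 3.246 0.232
vertex -3.895 3.659 -0.391
vertex -4.039 2.897 -0.46
endloop
endfacet
facet normal -0.056 0.667 -0.743
outer loop
vertex -3.895 3.659 -0.391
vertex -3.123 3.756 -0.362
vertex -3.43 3.213 -0.827
endloop
endfacet
facet normal 0.893 0.431 -0.127
outer loop
vertex -3.123 3.756 -0.362
vertex -2.861 3.403 0.28
vertex -2.791 3.054 -0.412
endloop
endfacet
facet normal 0.120 -0.987 0.107
outer loop
vertex -3.357 2.524 -0.473
vertex -3.005 2.641 0.211
vertex -3.777 2.544 0.182
endloop
endfacet
facet normal -0.466 -0.842 -0.273
outer loop
vertex -3.357 2.524 -0.473
vertex -3.777 2.544 0.182
vertex -4.039 2.897 -0.46
endloop
endfacet
facet normal -0.269 -0.463 -0.845
outer loop
vertex -3.357 2.524 -0.473
vertex -4.039 2.897 -0.46
vertex -3.43 3.213 -0.827
endloop
endfacet
facet normal 0.438 -0.374 -0.818
outer loop
vertex -3.357 2.524 -0.473
vertex -3.43 3.213 -0.827
vertex -2.791 3.054 -0.412
endloop
endfacet
facet normal 0.678 -0.698 -0.230
outer loop
vertex -3.357 2.524 -0.473
vertex -2.791 3.054 -0.412
vertex -3.005 2.641 0.211
endloop
endfacet
facet normal 0.056 -0.667 0.743
outer loop
vertex -3.777 2.544 0.182
vertex -3.005 2.641 0.211
vertex -3.47 3.087 0.647
endloop
endfacet
facet normal -0.893 -0.431 0.127
outer loop
vertex -4.039 2.897 -0.46
vertex -3.777 2.544 0.182
vertex -4.109 3.246 0.232
endloop
endfacet
facet normal -0.575 0.181 -0.798
outer loop
vertex -3.43 3.213 -0.827
vertex -4.039 2.897 -0.46
vertex -3.895 3.659 -0.391
endloop
endfacet
facet normal 0.571 0.324 -0.755
outer loop
vertex -2.791 3.054 -0.412
vertex -3.43 3.213 -0.827
vertex -3.123 3.756 -0.362
endloop
endfacet
facet normal 0.960 -0.199 0.198
outer loop
vertex -3.005 2.641 0.211
vertex -2.791 3.054 -0.412
vertex -2.861 3.403 0.28
endloop
endfacet
facet normal 0.784 0.030 -0.620
outer loop
vertex 0.789 -3.201 -0.115
vertex 0.561 -3.541 -0.42
vertex 0.567 -3.032 -0.388
endloop
endfacet
facet normal 0.044 0.865 0.500
outer loop
vertex 0.789 -3.201 -0.115
vertex 0.567 -3.032 -0.388
vertex -0.881 -3.599 0.72
endloop
endfacet
facet normal 0.783 0.030 -0.621
outer loop
vertex 0.567 -3.032 -0.388
vertex 0.561 -3.541 -0.42
vertex 0.341 -3.161 -0.679
endloop
endfacet
facet normal -0.415 0.906 -0.079
outer loop
vertex 0.567 -3.032 -0.388
vertex 0.341 -3.161 -0.679
vertex -0.881 -3.599 0.72
endloop
endfacet
facet normal 0.785 0.032 -0.619
outer loop
vertex 0.341 -3.161 -0.679
vertex 0.561 -3.541 -0.42
vertex 0.245 -3.513 -0.819
endloop
endfacet
facet normal -0.746 0.412 -0.523
outer loop
vertex 0.341 -3.161 -0.679
vertex 0.245 -3.513 -0.819
vertex -0.881 -3.599 0.72
endloop
endfacet
facet normal 0.785 0.032 -0.619
outer loop
vertex 0.245 -3.513 -0.819
vertex 0.561 -3.541 -0.42
vertex 0.334 -3.881 -0.725
endloop
endfacet
facet normal -0.754 -0.328 -0.570
outer loop
vertex 0.245 -3.513 -0.819
vertex 0.334 -3.881 -0.725
vertex -0.881 -3.599 0.72
endloop
endfacet
facet normal 0.785 0.031 -0.619
outer loop
vertex 0.334 -3.881 -0.725
vertex 0.561 -3.541 -0.42
vertex 0.556 -4.05 -0.452
endloop
endfacet
facet normal -0.433 -0.880 -0.193
outer loop
vertex 0.334 -3.881 -0.725
vertex 0.556 -4.05 -0.452
vertex -0.881 -3.599 0.72
endloop
endfacet
facet normal 0.783 0.031 -0.622
outer loop
vertex 0.556 -4.05 -0.452
vertex 0.561 -3.541 -0.42
vertex 0.782 -3.921 -0.161
endloop
endfacet
facet normal 0.027 -0.921 0.388
outer loop
vertex 0.556 -4.05 -0.452
vertex 0.782 -3.921 -0.161
vertex -0.881 -3.599 0.72
endloop
endfacet
facet normal 0.784 0.033 -0.620
outer loop
vertex 0.782 -3.921 -0.161
vertex 0.561 -3.541 -0.42
vertex 0.878 -3.57 -0.021
endloop
endfacet
facet normal 0.357 -0.429 0.830
outer loop
vertex 0.782 -3.921 -0.161
vertex 0.878 -3.57 -0.021
vertex -0.881 -3.599 0.72
endloop
endfacet
facet normal 0.784 0.031 -0.620
outer loop
vertex 0.878 -3.57 -0.021
vertex 0.561 -3.541 -0.42
vertex 0.789 -3.201 -0.115
endloop
endfacet
facet normal 0.365 0.311 0.878
outer loop
vertex 0.878 -3.57 -0.021
vertex 0.789 -3.201 -0.115
vertex -0.881 -3.599 0.72
endloop
endfacet

endsolid


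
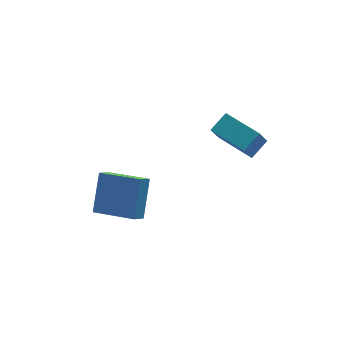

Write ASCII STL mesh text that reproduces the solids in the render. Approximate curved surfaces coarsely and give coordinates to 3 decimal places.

solid 
facet normal -0.787 -0.341 -0.514
outer loop
vertex 1.712 -2.664 4.031
vertex 0.849 -0.947 4.212
vertex 2.265 -2.268 2.922
endloop
endfacet
facet normal 0.447 -0.889 -0.095
outer loop
vertex 3.131 -1.893 3.488
vertex 1.712 -2.664 4.031
vertex 2.265 -2.268 2.922
endloop
endfacet
facet normal -0.787 -0.341 -0.514
outer loop
vertex 2.265 -2.268 2.922
vertex 0.849 -0.947 4.212
vertex 1.402 -0.552 3.104
endloop
endfacet
facet normal 0.425 0.304 -0.852
outer loop
vertex 1.402 -0.552 3.104
vertex 3.131 -1.893 3.488
vertex 2.265 -2.268 2.922
endloop
endfacet
facet normal -0.426 -0.304 0.852
outer loop
vertex 1.712 -2.664 4.031
vertex 1.715 -0.572 4.778
vertex 0.849 -0.947 4.212
endloop
endfacet
facet normal 0.447 -0.889 -0.094
outer loop
vertex 2.578 -2.288 4.596
vertex 1.712 -2.664 4.031
vertex 3.131 -1.893 3.488
endloop
endfacet
facet normal -0.424 -0.304 0.853
outer loop
vertex 2.578 -2.288 4.596
vertex 1.715 -0.572 4.778
vertex 1.712 -2.664 4.031
endloop
endfacet
facet normal -0.447 0.890 0.094
outer loop
vertex 0.849 -0.947 4.212
vertex 1.715 -0.572 4.778
vertex 1.402 -0.552 3.104
endloop
endfacet
facet normal 0.425 0.303 -0.853
outer loop
vertex 2.268 -0.176 3.669
vertex 3.131 -1.893 3.488
vertex 1.402 -0.552 3.104
endloop
endfacet
facet normal -0.448 0.889 0.094
outer loop
vertex 1.402 -0.552 3.104
vertex 1.715 -0.572 4.778
vertex 2.268 -0.176 3.669
endloop
endfacet
facet normal 0.787 0.341 0.514
outer loop
vertex 2.268 -0.176 3.669
vertex 2.578 -2.288 4.596
vertex 3.131 -1.893 3.488
endloop
endfacet
facet normal 0.787 0.341 0.514
outer loop
vertex 1.715 -0.572 4.778
vertex 2.578 -2.288 4.596
vertex 2.268 -0.176 3.669
endloop
endfacet
facet normal -0.351 -0.556 -0.754
outer loop
vertex -2.86 -1.297 -0.663
vertex -4.27 0.229 -1.131
vertex -2.297 -0.939 -1.189
endloop
endfacet
facet normal 0.662 -0.717 0.220
outer loop
vertex -1.57 0.211 0.371
vertex -2.86 -1.297 -0.663
vertex -2.297 -0.939 -1.189
endloop
endfacet
facet normal -0.351 -0.555 -0.754
outer loop
vertex -2.297 -0.939 -1.189
vertex -4.27 0.229 -1.131
vertex -3.707 0.588 -1.657
endloop
endfacet
facet normal 0.662 0.422 -0.619
outer loop
vertex -3.707 0.588 -1.657
vertex -1.57 0.211 0.371
vertex -2.297 -0.939 -1.189
endloop
endfacet
facet normal -0.662 -0.422 0.619
outer loop
vertex -2.86 -1.297 -0.663
vertex -3.543 1.379 0.429
vertex -4.27 0.229 -1.131
endloop
endfacet
facet normal 0.662 -0.717 0.219
outer loop
vertex -2.133 -0.148 0.897
vertex -2.86 -1.297 -0.663
vertex -1.57 0.211 0.371
endloop
endfacet
facet normal -0.662 -0.422 0.619
outer loop
vertex -2.133 -0.148 0.897
vertex -3.543 1.379 0.429
vertex -2.86 -1.297 -0.663
endloop
endfacet
facet normal -0.662 0.717 -0.220
outer loop
vertex -4.27 0.229 -1.131
vertex -3.543 1.379 0.429
vertex -3.707 0.588 -1.657
endloop
endfacet
facet normal 0.662 0.422 -0.619
outer loop
vertex -2.98 1.737 -0.097
vertex -1.57 0.211 0.371
vertex -3.707 0.588 -1.657
endloop
endfacet
facet normal -0.661 0.717 -0.220
outer loop
vertex -3.707 0.588 -1.657
vertex -3.543 1.379 0.429
vertex -2.98 1.737 -0.097
endloop
endfacet
facet normal 0.351 0.555 0.754
outer loop
vertex -2.98 1.737 -0.097
vertex -2.133 -0.148 0.897
vertex -1.57 0.211 0.371
endloop
endfacet
facet normal 0.351 0.555 0.754
outer loop
vertex -3.543 1.379 0.429
vertex -2.133 -0.148 0.897
vertex -2.98 1.737 -0.097
endloop
endfacet

endsolid


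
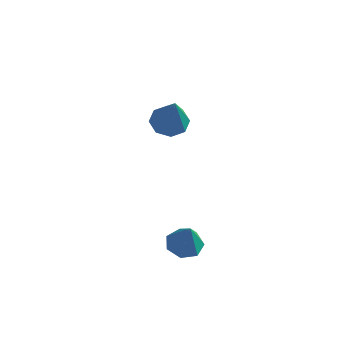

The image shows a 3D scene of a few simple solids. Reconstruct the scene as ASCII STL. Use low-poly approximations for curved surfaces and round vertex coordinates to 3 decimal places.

solid 
facet normal -0.272 0.199 -0.941
outer loop
vertex 3.697 -2.276 -4.032
vertex 3.045 -2.024 -3.79
vertex 3.675 -1.649 -3.893
endloop
endfacet
facet normal 0.983 -0.006 0.182
outer loop
vertex 3.697 -2.276 -4.032
vertex 3.675 -1.649 -3.893
vertex 3.415 -2.296 -2.51
endloop
endfacet
facet normal -0.273 0.201 -0.941
outer loop
vertex 3.675 -1.649 -3.893
vertex 3.045 -2.024 -3.79
vertex 3.178 -1.305 -3.675
endloop
endfacet
facet normal 0.634 0.648 0.422
outer loop
vertex 3.675 -1.649 -3.893
vertex 3.178 -1.305 -3.675
vertex 3.415 -2.296 -2.51
endloop
endfacet
facet normal -0.272 0.201 -0.941
outer loop
vertex 3.178 -1.305 -3.675
vertex 3.045 -2.024 -3.79
vertex 2.581 -1.501 -3.544
endloop
endfacet
facet normal -0.101 0.748 0.656
outer loop
vertex 3.178 -1.305 -3.675
vertex 2.581 -1.501 -3.544
vertex 3.415 -2.296 -2.51
endloop
endfacet
facet normal -0.273 0.201 -0.941
outer loop
vertex 2.581 -1.501 -3.544
vertex 3.045 -2.024 -3.79
vertex 2.333 -2.091 -3.598
endloop
endfacet
facet normal -0.671 0.217 0.709
outer loop
vertex 2.581 -1.501 -3.544
vertex 2.333 -2.091 -3.598
vertex 3.415 -2.296 -2.51
endloop
endfacet
facet normal -0.273 0.200 -0.941
outer loop
vertex 2.333 -2.091 -3.598
vertex 3.045 -2.024 -3.79
vertex 2.621 -2.63 -3.796
endloop
endfacet
facet normal -0.645 -0.542 0.539
outer loop
vertex 2.333 -2.091 -3.598
vertex 2.621 -2.63 -3.796
vertex 3.415 -2.296 -2.51
endloop
endfacet
facet normal -0.274 0.201 -0.941
outer loop
vertex 2.621 -2.63 -3.796
vertex 3.045 -2.024 -3.79
vertex 3.228 -2.712 -3.99
endloop
endfacet
facet normal -0.042 -0.960 0.275
outer loop
vertex 2.621 -2.63 -3.796
vertex 3.228 -2.712 -3.99
vertex 3.415 -2.296 -2.51
endloop
endfacet
facet normal -0.271 0.201 -0.941
outer loop
vertex 3.228 -2.712 -3.99
vertex 3.045 -2.024 -3.79
vertex 3.697 -2.276 -4.032
endloop
endfacet
facet normal 0.682 -0.722 0.117
outer loop
vertex 3.228 -2.712 -3.99
vertex 3.697 -2.276 -4.032
vertex 3.415 -2.296 -2.51
endloop
endfacet
facet normal -0.298 0.344 -0.890
outer loop
vertex 0.281 2.27 -1.84
vertex -0.1 2.885 -1.475
vertex 0.645 2.767 -1.77
endloop
endfacet
facet normal 0.809 -0.578 -0.102
outer loop
vertex 0.281 2.27 -1.84
vertex 0.645 2.767 -1.77
vertex 0.5 2.195 0.315
endloop
endfacet
facet normal -0.298 0.343 -0.891
outer loop
vertex 0.645 2.767 -1.77
vertex -0.1 2.885 -1.475
vertex 0.573 3.333 -1.528
endloop
endfacet
facet normal 0.992 0.087 0.093
outer loop
vertex 0.645 2.767 -1.77
vertex 0.573 3.333 -1.528
vertex 0.5 2.195 0.315
endloop
endfacet
facet normal -0.299 0.344 -0.890
outer loop
vertex 0.573 3.333 -1.528
vertex -0.1 2.885 -1.475
vertex 0.106 3.637 -1.254
endloop
endfacet
facet normal 0.655 0.631 0.416
outer loop
vertex 0.573 3.333 -1.528
vertex 0.106 3.637 -1.254
vertex 0.5 2.195 0.315
endloop
endfacet
facet normal -0.299 0.343 -0.890
outer loop
vertex 0.106 3.637 -1.254
vertex -0.1 2.885 -1.475
vertex -0.481 3.5 -1.11
endloop
endfacet
facet normal -0.005 0.736 0.677
outer loop
vertex 0.106 3.637 -1.254
vertex -0.481 3.5 -1.11
vertex 0.5 2.195 0.315
endloop
endfacet
facet normal -0.298 0.344 -0.890
outer loop
vertex -0.481 3.5 -1.11
vertex -0.1 2.885 -1.475
vertex -0.845 3.003 -1.18
endloop
endfacet
facet normal -0.601 0.338 0.724
outer loop
vertex -0.481 3.5 -1.11
vertex -0.845 3.003 -1.18
vertex 0.5 2.195 0.315
endloop
endfacet
facet normal -0.298 0.343 -0.891
outer loop
vertex -0.845 3.003 -1.18
vertex -0.1 2.885 -1.475
vertex -0.773 2.437 -1.422
endloop
endfacet
facet normal -0.784 -0.326 0.529
outer loop
vertex -0.845 3.003 -1.18
vertex -0.773 2.437 -1.422
vertex 0.5 2.195 0.315
endloop
endfacet
facet normal -0.299 0.344 -0.890
outer loop
vertex -0.773 2.437 -1.422
vertex -0.1 2.885 -1.475
vertex -0.306 2.133 -1.696
endloop
endfacet
facet normal -0.446 -0.871 0.206
outer loop
vertex -0.773 2.437 -1.422
vertex -0.306 2.133 -1.696
vertex 0.5 2.195 0.315
endloop
endfacet
facet normal -0.299 0.343 -0.890
outer loop
vertex -0.306 2.133 -1.696
vertex -0.1 2.885 -1.475
vertex 0.281 2.27 -1.84
endloop
endfacet
facet normal 0.214 -0.975 -0.056
outer loop
vertex -0.306 2.133 -1.696
vertex 0.281 2.27 -1.84
vertex 0.5 2.195 0.315
endloop
endfacet

endsolid


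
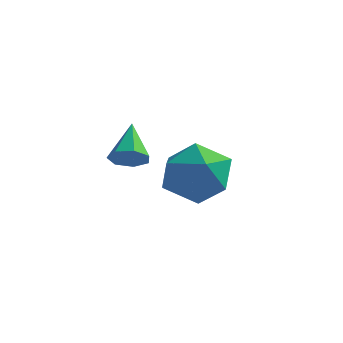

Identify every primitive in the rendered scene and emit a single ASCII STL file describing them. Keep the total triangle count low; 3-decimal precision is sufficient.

solid 
facet normal -0.686 0.727 -0.022
outer loop
vertex 0.605 3.353 -2.766
vertex 0.172 2.976 -1.725
vertex 1.036 3.791 -1.749
endloop
endfacet
facet normal -0.090 0.928 -0.362
outer loop
vertex 0.605 3.353 -2.766
vertex 1.036 3.791 -1.749
vertex 1.775 3.516 -2.639
endloop
endfacet
facet normal 0.032 0.461 -0.887
outer loop
vertex 0.605 3.353 -2.766
vertex 1.775 3.516 -2.639
vertex 1.366 2.532 -3.165
endloop
endfacet
facet normal -0.488 -0.028 -0.872
outer loop
vertex 0.605 3.353 -2.766
vertex 1.366 2.532 -3.165
vertex 0.375 2.199 -2.6
endloop
endfacet
facet normal -0.931 0.137 -0.338
outer loop
vertex 0.605 3.353 -2.766
vertex 0.375 2.199 -2.6
vertex 0.172 2.976 -1.725
endloop
endfacet
facet normal 0.451 0.887 0.101
outer loop
vertex 1.775 3.516 -2.639
vertex 1.036 3.791 -1.749
vertex 2.065 3.241 -1.52
endloop
endfacet
facet normal -0.512 0.562 0.650
outer loop
vertex 1.036 3.791 -1.749
vertex 0.172 2.976 -1.725
vertex 1.074 2.908 -0.955
endloop
endfacet
facet normal -0.909 -0.394 0.139
outer loop
vertex 0.172 2.976 -1.725
vertex 0.375 2.199 -2.6
vertex 0.665 1.924 -1.481
endloop
endfacet
facet normal -0.192 -0.661 -0.726
outer loop
vertex 0.375 2.199 -2.6
vertex 1.366 2.532 -3.165
vertex 1.404 1.649 -2.371
endloop
endfacet
facet normal 0.649 0.131 -0.749
outer loop
vertex 1.366 2.532 -3.165
vertex 1.775 3.516 -2.639
vertex 2.268 2.464 -2.395
endloop
endfacet
facet normal 0.488 0.028 0.872
outer loop
vertex 1.835 2.087 -1.354
vertex 2.065 3.241 -1.52
vertex 1.074 2.908 -0.955
endloop
endfacet
facet normal -0.032 -0.461 0.887
outer loop
vertex 1.835 2.087 -1.354
vertex 1.074 2.908 -0.955
vertex 0.665 1.924 -1.481
endloop
endfacet
facet normal 0.090 -0.928 0.362
outer loop
vertex 1.835 2.087 -1.354
vertex 0.665 1.924 -1.481
vertex 1.404 1.649 -2.371
endloop
endfacet
facet normal 0.686 -0.727 0.022
outer loop
vertex 1.835 2.087 -1.354
vertex 1.404 1.649 -2.371
vertex 2.268 2.464 -2.395
endloop
endfacet
facet normal 0.931 -0.137 0.338
outer loop
vertex 1.835 2.087 -1.354
vertex 2.268 2.464 -2.395
vertex 2.065 3.241 -1.52
endloop
endfacet
facet normal 0.192 0.661 0.726
outer loop
vertex 1.074 2.908 -0.955
vertex 2.065 3.241 -1.52
vertex 1.036 3.791 -1.749
endloop
endfacet
facet normal -0.649 -0.131 0.749
outer loop
vertex 0.665 1.924 -1.481
vertex 1.074 2.908 -0.955
vertex 0.172 2.976 -1.725
endloop
endfacet
facet normal -0.451 -0.887 -0.101
outer loop
vertex 1.404 1.649 -2.371
vertex 0.665 1.924 -1.481
vertex 0.375 2.199 -2.6
endloop
endfacet
facet normal 0.512 -0.562 -0.650
outer loop
vertex 2.268 2.464 -2.395
vertex 1.404 1.649 -2.371
vertex 1.366 2.532 -3.165
endloop
endfacet
facet normal 0.909 0.394 -0.139
outer loop
vertex 2.065 3.241 -1.52
vertex 2.268 2.464 -2.395
vertex 1.775 3.516 -2.639
endloop
endfacet
facet normal 0.320 -0.697 -0.642
outer loop
vertex 1.107 -0.714 0.007
vertex 0.796 -0.451 -0.433
vertex 1.362 -0.349 -0.262
endloop
endfacet
facet normal 0.643 0.110 0.758
outer loop
vertex 1.107 -0.714 0.007
vertex 1.362 -0.349 -0.262
vertex 0.344 0.531 0.473
endloop
endfacet
facet normal 0.320 -0.696 -0.643
outer loop
vertex 1.362 -0.349 -0.262
vertex 0.796 -0.451 -0.433
vertex 1.19 -0.06 -0.66
endloop
endfacet
facet normal 0.715 0.675 0.181
outer loop
vertex 1.362 -0.349 -0.262
vertex 1.19 -0.06 -0.66
vertex 0.344 0.531 0.473
endloop
endfacet
facet normal 0.320 -0.696 -0.643
outer loop
vertex 1.19 -0.06 -0.66
vertex 0.796 -0.451 -0.433
vertex 0.722 -0.065 -0.887
endloop
endfacet
facet normal 0.164 0.919 -0.357
outer loop
vertex 1.19 -0.06 -0.66
vertex 0.722 -0.065 -0.887
vertex 0.344 0.531 0.473
endloop
endfacet
facet normal 0.319 -0.696 -0.643
outer loop
vertex 0.722 -0.065 -0.887
vertex 0.796 -0.451 -0.433
vertex 0.309 -0.361 -0.772
endloop
endfacet
facet normal -0.599 0.659 -0.455
outer loop
vertex 0.722 -0.065 -0.887
vertex 0.309 -0.361 -0.772
vertex 0.344 0.531 0.473
endloop
endfacet
facet normal 0.319 -0.696 -0.643
outer loop
vertex 0.309 -0.361 -0.772
vertex 0.796 -0.451 -0.433
vertex 0.263 -0.724 -0.402
endloop
endfacet
facet normal -0.995 0.089 -0.036
outer loop
vertex 0.309 -0.361 -0.772
vertex 0.263 -0.724 -0.402
vertex 0.344 0.531 0.473
endloop
endfacet
facet normal 0.320 -0.697 -0.642
outer loop
vertex 0.263 -0.724 -0.402
vertex 0.796 -0.451 -0.433
vertex 0.618 -0.881 -0.055
endloop
endfacet
facet normal -0.729 -0.359 0.583
outer loop
vertex 0.263 -0.724 -0.402
vertex 0.618 -0.881 -0.055
vertex 0.344 0.531 0.473
endloop
endfacet
facet normal 0.319 -0.697 -0.642
outer loop
vertex 0.618 -0.881 -0.055
vertex 0.796 -0.451 -0.433
vertex 1.107 -0.714 0.007
endloop
endfacet
facet normal 0.001 -0.350 0.937
outer loop
vertex 0.618 -0.881 -0.055
vertex 1.107 -0.714 0.007
vertex 0.344 0.531 0.473
endloop
endfacet

endsolid


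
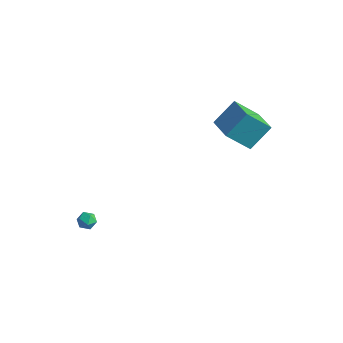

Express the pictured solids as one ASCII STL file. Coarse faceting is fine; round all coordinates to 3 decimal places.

solid 
facet normal -0.545 0.787 0.290
outer loop
vertex -3.921 -2.586 -4.168
vertex -3.903 -2.793 -3.573
vertex -3.454 -2.404 -3.785
endloop
endfacet
facet normal -0.142 0.950 -0.279
outer loop
vertex -3.921 -2.586 -4.168
vertex -3.454 -2.404 -3.785
vertex -3.328 -2.561 -4.384
endloop
endfacet
facet normal -0.314 0.503 -0.805
outer loop
vertex -3.921 -2.586 -4.168
vertex -3.328 -2.561 -4.384
vertex -3.7 -3.045 -4.541
endloop
endfacet
facet normal -0.823 0.063 -0.565
outer loop
vertex -3.921 -2.586 -4.168
vertex -3.7 -3.045 -4.541
vertex -4.056 -3.189 -4.039
endloop
endfacet
facet normal -0.964 0.240 0.113
outer loop
vertex -3.921 -2.586 -4.168
vertex -4.056 -3.189 -4.039
vertex -3.903 -2.793 -3.573
endloop
endfacet
facet normal 0.540 0.835 -0.105
outer loop
vertex -3.328 -2.561 -4.384
vertex -3.454 -2.404 -3.785
vertex -2.944 -2.751 -3.921
endloop
endfacet
facet normal -0.111 0.571 0.813
outer loop
vertex -3.454 -2.404 -3.785
vertex -3.903 -2.793 -3.573
vertex -3.3 -2.895 -3.419
endloop
endfacet
facet normal -0.790 -0.314 0.526
outer loop
vertex -3.903 -2.793 -3.573
vertex -4.056 -3.189 -4.039
vertex -3.672 -3.379 -3.576
endloop
endfacet
facet normal -0.561 -0.601 -0.570
outer loop
vertex -4.056 -3.189 -4.039
vertex -3.7 -3.045 -4.541
vertex -3.546 -3.536 -4.175
endloop
endfacet
facet normal 0.263 0.109 -0.959
outer loop
vertex -3.7 -3.045 -4.541
vertex -3.328 -2.561 -4.384
vertex -3.097 -3.147 -4.387
endloop
endfacet
facet normal 0.823 -0.063 0.565
outer loop
vertex -3.079 -3.354 -3.792
vertex -2.944 -2.751 -3.921
vertex -3.3 -2.895 -3.419
endloop
endfacet
facet normal 0.314 -0.503 0.805
outer loop
vertex -3.079 -3.354 -3.792
vertex -3.3 -2.895 -3.419
vertex -3.672 -3.379 -3.576
endloop
endfacet
facet normal 0.142 -0.950 0.279
outer loop
vertex -3.079 -3.354 -3.792
vertex -3.672 -3.379 -3.576
vertex -3.546 -3.536 -4.175
endloop
endfacet
facet normal 0.545 -0.787 -0.290
outer loop
vertex -3.079 -3.354 -3.792
vertex -3.546 -3.536 -4.175
vertex -3.097 -3.147 -4.387
endloop
endfacet
facet normal 0.964 -0.240 -0.113
outer loop
vertex -3.079 -3.354 -3.792
vertex -3.097 -3.147 -4.387
vertex -2.944 -2.751 -3.921
endloop
endfacet
facet normal 0.561 0.601 0.570
outer loop
vertex -3.3 -2.895 -3.419
vertex -2.944 -2.751 -3.921
vertex -3.454 -2.404 -3.785
endloop
endfacet
facet normal -0.263 -0.109 0.959
outer loop
vertex -3.672 -3.379 -3.576
vertex -3.3 -2.895 -3.419
vertex -3.903 -2.793 -3.573
endloop
endfacet
facet normal -0.540 -0.835 0.105
outer loop
vertex -3.546 -3.536 -4.175
vertex -3.672 -3.379 -3.576
vertex -4.056 -3.189 -4.039
endloop
endfacet
facet normal 0.111 -0.571 -0.813
outer loop
vertex -3.097 -3.147 -4.387
vertex -3.546 -3.536 -4.175
vertex -3.7 -3.045 -4.541
endloop
endfacet
facet normal 0.790 0.314 -0.526
outer loop
vertex -2.944 -2.751 -3.921
vertex -3.097 -3.147 -4.387
vertex -3.328 -2.561 -4.384
endloop
endfacet
facet normal -0.844 0.498 -0.199
outer loop
vertex 0.748 2.972 3.111
vertex 1.198 4.233 4.359
vertex 1.677 3.998 1.738
endloop
endfacet
facet normal -0.246 -0.689 -0.682
outer loop
vertex 3.222 3.087 2.101
vertex 0.748 2.972 3.111
vertex 1.677 3.998 1.738
endloop
endfacet
facet normal -0.844 0.498 -0.199
outer loop
vertex 1.677 3.998 1.738
vertex 1.198 4.233 4.359
vertex 2.127 5.259 2.985
endloop
endfacet
facet normal 0.476 0.527 -0.704
outer loop
vertex 2.127 5.259 2.985
vertex 3.222 3.087 2.101
vertex 1.677 3.998 1.738
endloop
endfacet
facet normal -0.476 -0.527 0.704
outer loop
vertex 0.748 2.972 3.111
vertex 2.743 3.322 4.722
vertex 1.198 4.233 4.359
endloop
endfacet
facet normal -0.246 -0.689 -0.681
outer loop
vertex 2.293 2.061 3.475
vertex 0.748 2.972 3.111
vertex 3.222 3.087 2.101
endloop
endfacet
facet normal -0.476 -0.526 0.704
outer loop
vertex 2.293 2.061 3.475
vertex 2.743 3.322 4.722
vertex 0.748 2.972 3.111
endloop
endfacet
facet normal 0.246 0.689 0.681
outer loop
vertex 1.198 4.233 4.359
vertex 2.743 3.322 4.722
vertex 2.127 5.259 2.985
endloop
endfacet
facet normal 0.476 0.527 -0.704
outer loop
vertex 3.672 4.348 3.349
vertex 3.222 3.087 2.101
vertex 2.127 5.259 2.985
endloop
endfacet
facet normal 0.246 0.689 0.681
outer loop
vertex 2.127 5.259 2.985
vertex 2.743 3.322 4.722
vertex 3.672 4.348 3.349
endloop
endfacet
facet normal 0.844 -0.498 0.199
outer loop
vertex 3.672 4.348 3.349
vertex 2.293 2.061 3.475
vertex 3.222 3.087 2.101
endloop
endfacet
facet normal 0.844 -0.498 0.199
outer loop
vertex 2.743 3.322 4.722
vertex 2.293 2.061 3.475
vertex 3.672 4.348 3.349
endloop
endfacet

endsolid
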